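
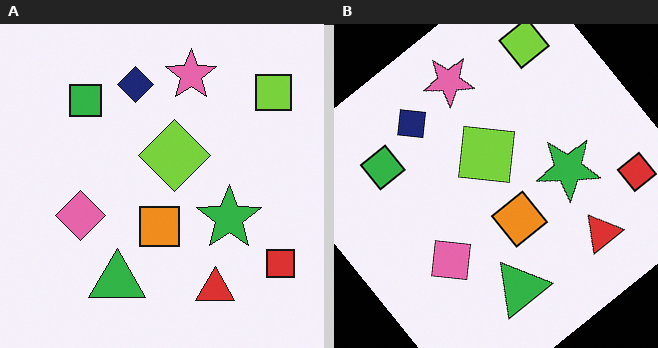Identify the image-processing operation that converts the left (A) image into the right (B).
The right (B) image is the left (A) rotated counter-clockwise by a large amount — several tens of degrees.

Every shape is tilted by the same angle and the image corners show triangular fill wedges — a whole-image rotation by a non-right angle.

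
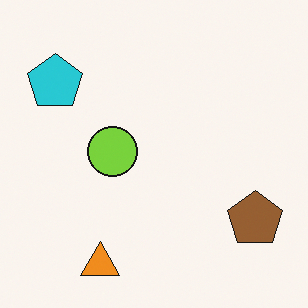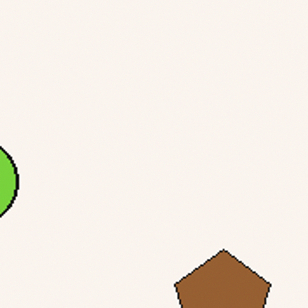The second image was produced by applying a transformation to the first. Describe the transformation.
The second image is the first cropped to a noticeably smaller region and rescaled.

The visible shapes are larger and the field of view is narrower; shapes near the original edges may be partly or wholly outside the frame — a crop-and-rescale.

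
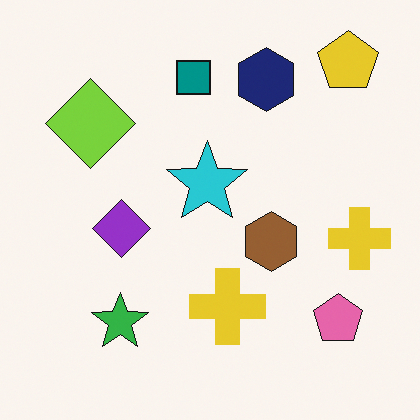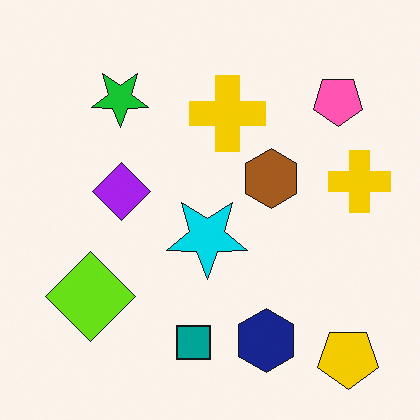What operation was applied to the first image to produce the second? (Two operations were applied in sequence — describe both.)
The second image is the first slightly oversaturated, then flipped vertically (top ↔ bottom).

All colors are more vivid — a global saturation change. The yellow pentagon is in the top-right of the first image and the bottom-right of the second — shapes on opposite sides of the horizontal midline have swapped in a mirror flip.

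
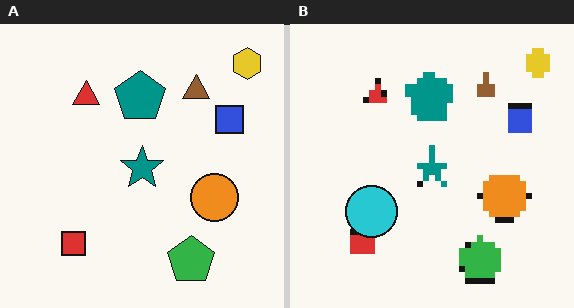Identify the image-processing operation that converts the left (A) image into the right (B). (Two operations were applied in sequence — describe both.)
It was moderately pixelated, then overlaid with an additional cyan circle.

Shapes are reduced to large square blocks; fine edges and outlines are lost — a downscale-then-upscale (mosaic) effect. A cyan circle appears in the right (B) image that is absent from the left (A).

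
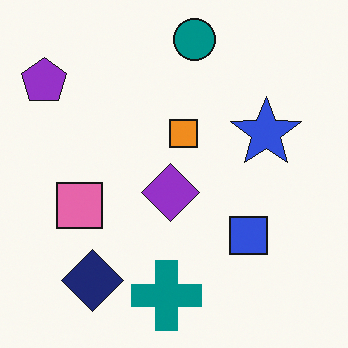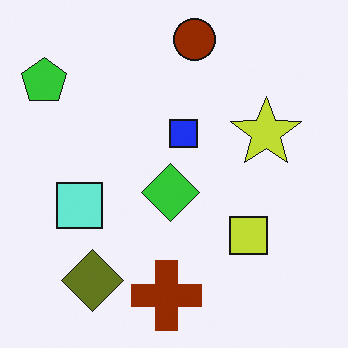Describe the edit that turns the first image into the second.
The image was hue-shifted through roughly half the color wheel.

Every shape's color has rotated by the same amount around the hue wheel — a uniform hue shift.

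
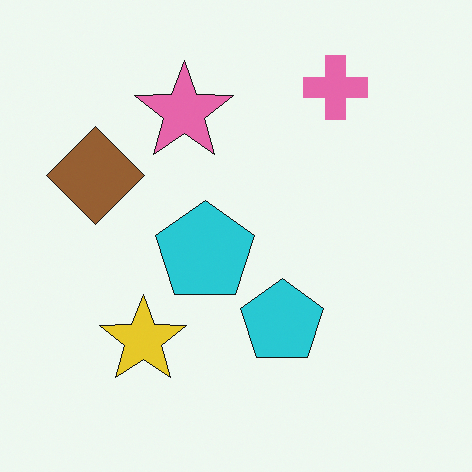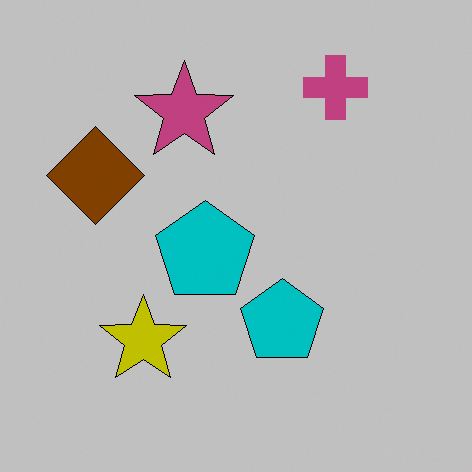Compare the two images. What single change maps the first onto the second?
Aggressively posterized.

Each flat color has snapped to a coarser quantized level — most visibly, the near-white background has dropped to a flat grey.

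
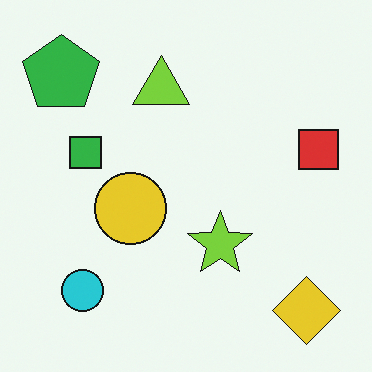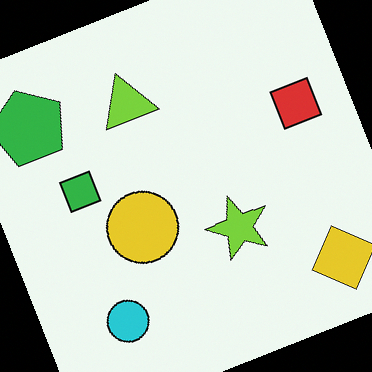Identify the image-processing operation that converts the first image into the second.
The transformation is: rotated counter-clockwise by a clearly visible amount.

Every shape is tilted by the same angle and the image corners show triangular fill wedges — a whole-image rotation by a non-right angle.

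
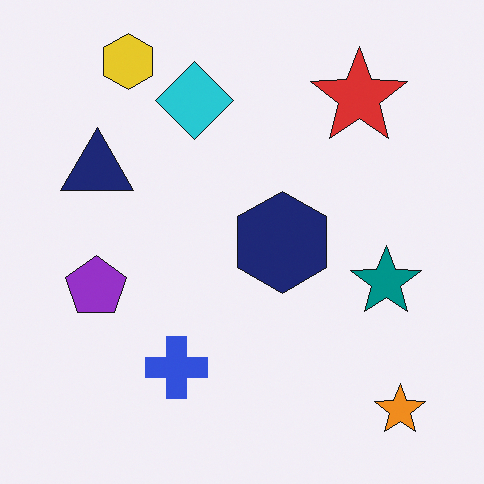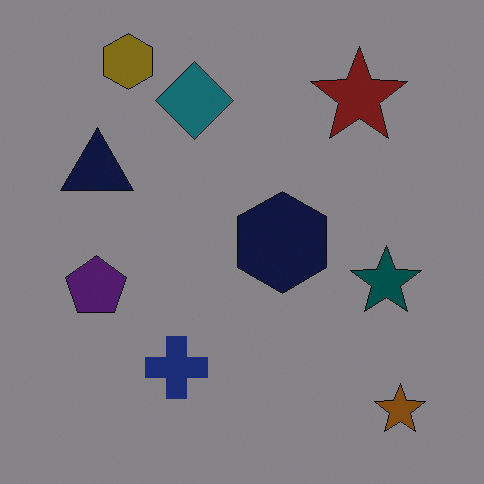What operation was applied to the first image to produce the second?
The image was noticeably darkened.

Every pixel — background and shapes alike — is uniformly darkened.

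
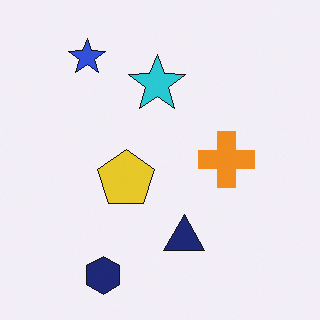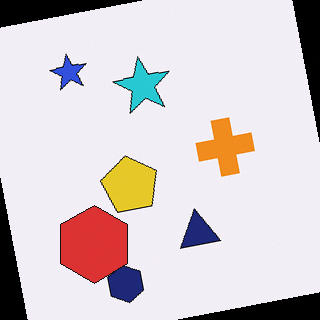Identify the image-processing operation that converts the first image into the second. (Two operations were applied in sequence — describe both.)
The transformation is: rotated counter-clockwise by a few degrees, then overlaid with an additional red hexagon.

Every shape is tilted by the same angle and the image corners show triangular fill wedges — a whole-image rotation by a non-right angle. A red hexagon appears in the second image that is absent from the first.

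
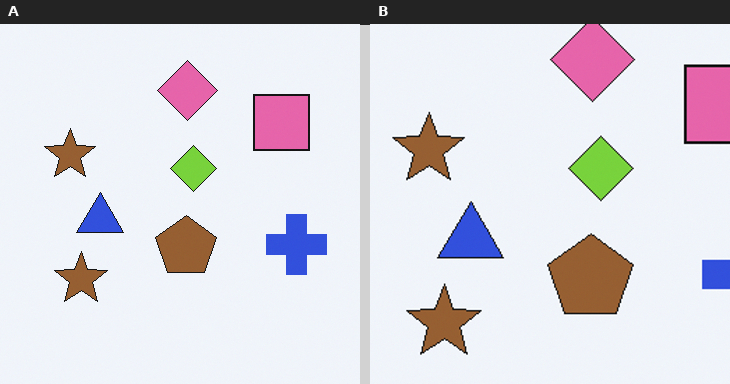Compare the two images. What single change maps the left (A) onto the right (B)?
The right (B) image is the left (A) cropped to a modestly smaller region and rescaled.

The visible shapes are larger and the field of view is narrower; shapes near the original edges may be partly or wholly outside the frame — a crop-and-rescale.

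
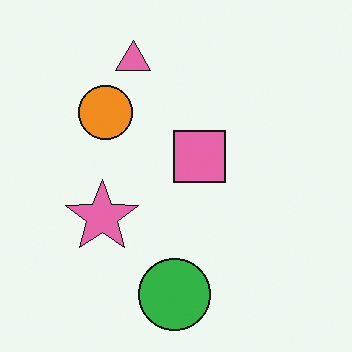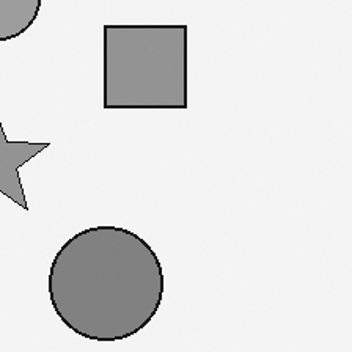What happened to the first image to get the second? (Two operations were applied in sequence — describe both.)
This is the original image converted to grayscale, then cropped slightly and scaled back up.

All color is removed — every shape is now a shade of grey. The visible shapes are larger and the field of view is narrower; shapes near the original edges may be partly or wholly outside the frame — a crop-and-rescale.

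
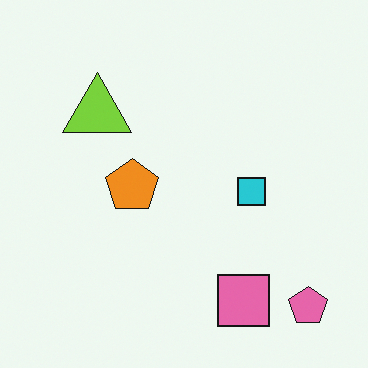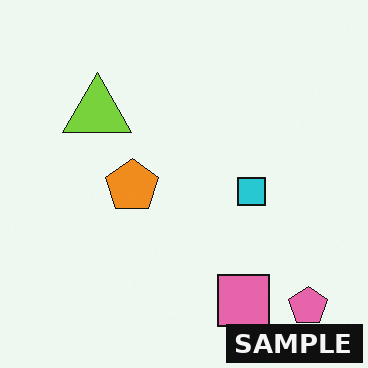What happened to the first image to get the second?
Watermarked with the text "SAMPLE" in the lower-right corner.

A dark label reading "SAMPLE" appears in the lower-right corner.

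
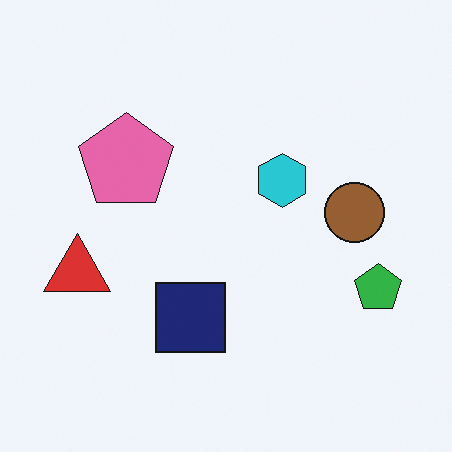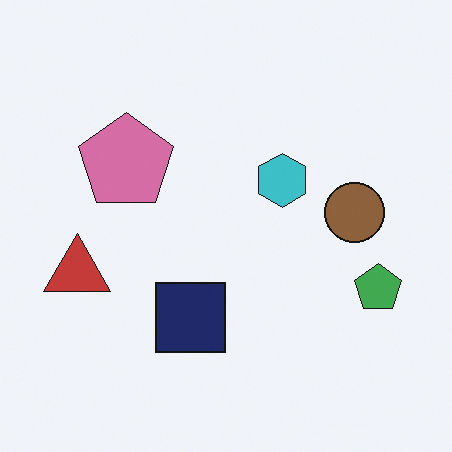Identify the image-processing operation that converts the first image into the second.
This is the original image slightly desaturated.

All colors are more muted and greyish — a global saturation change.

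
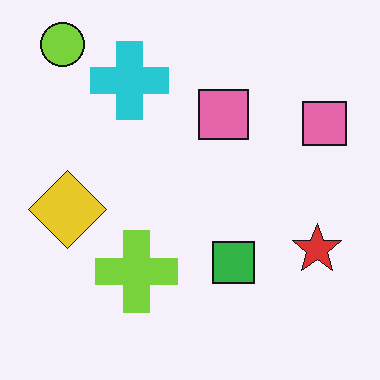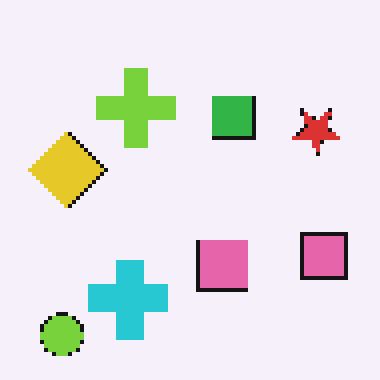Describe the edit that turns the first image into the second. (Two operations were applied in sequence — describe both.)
It was flipped vertically (top ↔ bottom), then lightly pixelated (a mild mosaic effect).

The lime circle is in the top-left of the first image and the bottom-left of the second — shapes on opposite sides of the horizontal midline have swapped in a mirror flip. Shapes are reduced to large square blocks; fine edges and outlines are lost — a downscale-then-upscale (mosaic) effect.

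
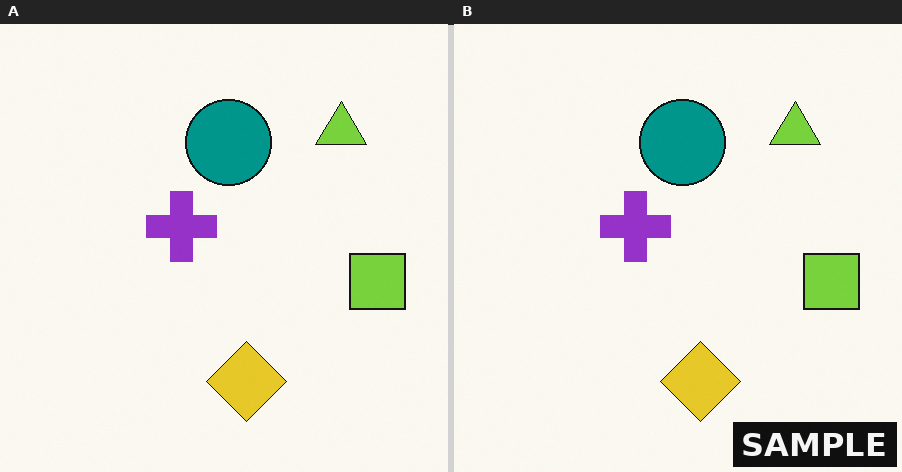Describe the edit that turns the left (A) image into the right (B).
This is the original image watermarked with the text "SAMPLE" in the lower-right corner.

A dark label reading "SAMPLE" appears in the lower-right corner.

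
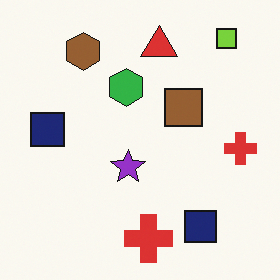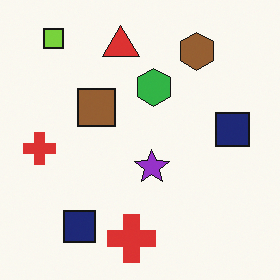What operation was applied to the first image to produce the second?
Flipped horizontally (left ↔ right).

The lime square is in the top-right of the first image and the top-left of the second — shapes on opposite sides of the vertical midline have swapped in a mirror flip.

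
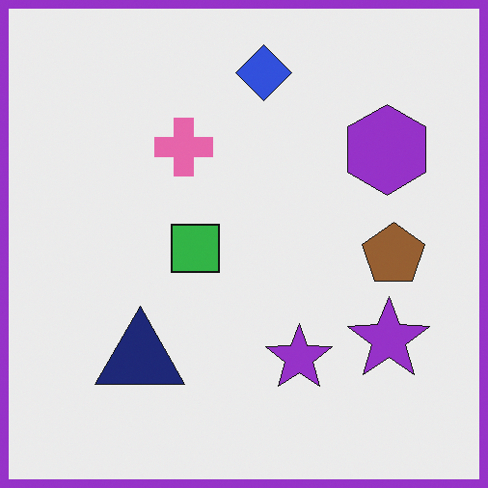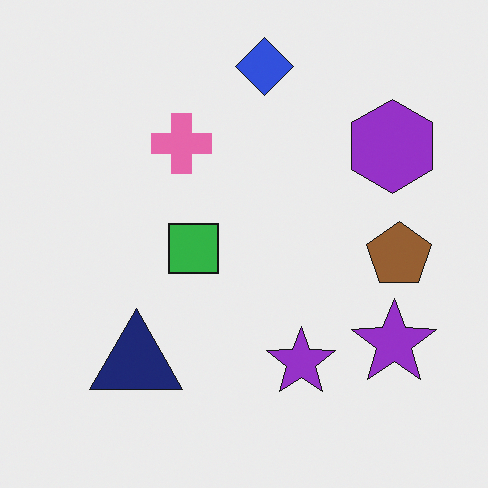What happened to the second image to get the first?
The transformation is: framed with a purple border.

A solid purple frame runs around the edge of the first image, with the content slightly shrunk inside it.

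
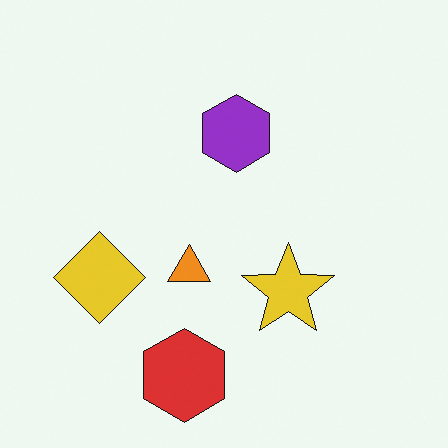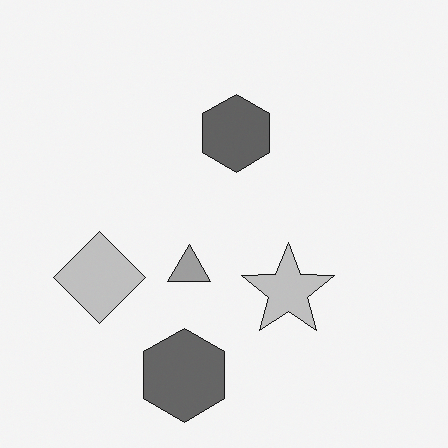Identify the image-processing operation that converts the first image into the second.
This is the original image converted to grayscale.

All color is removed — every shape is now a shade of grey.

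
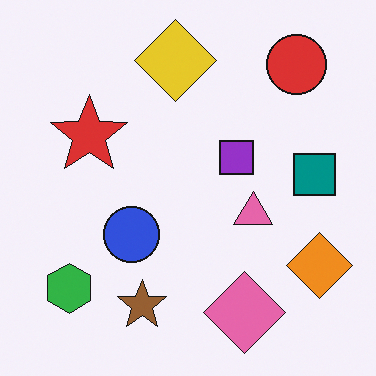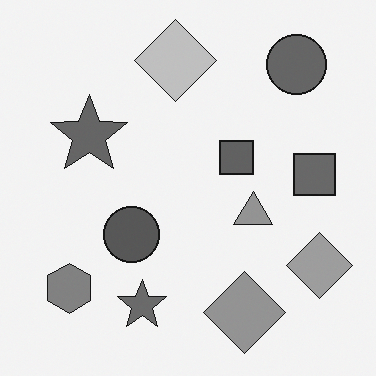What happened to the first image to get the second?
Converted to grayscale.

All color is removed — every shape is now a shade of grey.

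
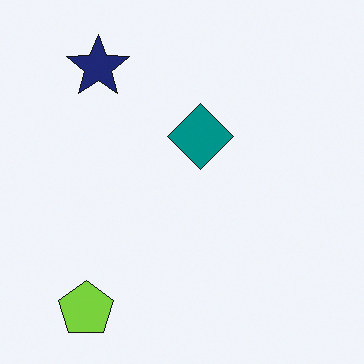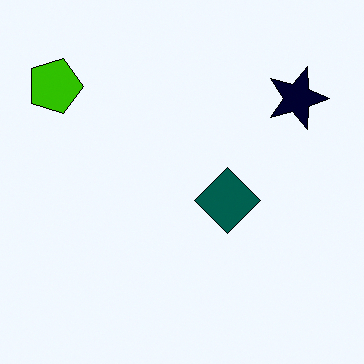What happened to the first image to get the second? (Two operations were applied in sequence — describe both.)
This is the original image rotated 90° clockwise, then boosted in contrast.

The lime pentagon sits in the bottom-left of the first image and the top-left of the second — consistent with a whole-image 90° clockwise rotation. Tones are pushed away from mid-grey across the whole image — a global contrast change.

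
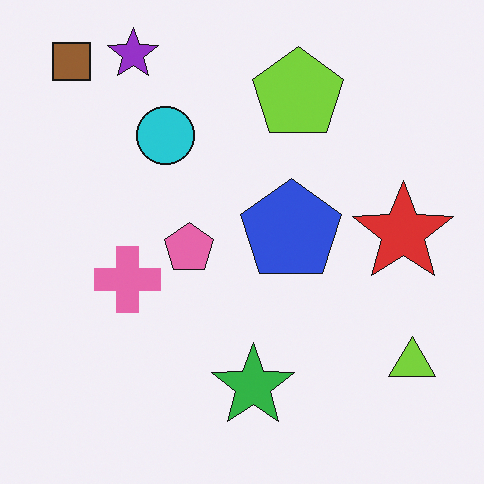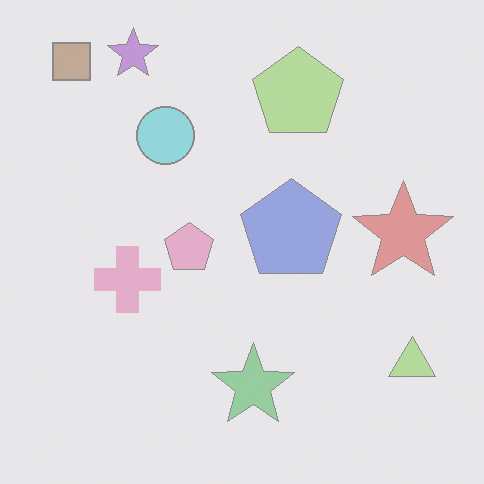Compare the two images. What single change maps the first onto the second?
The image was given much lower contrast.

Tones are pushed toward mid-grey across the whole image — a global contrast change.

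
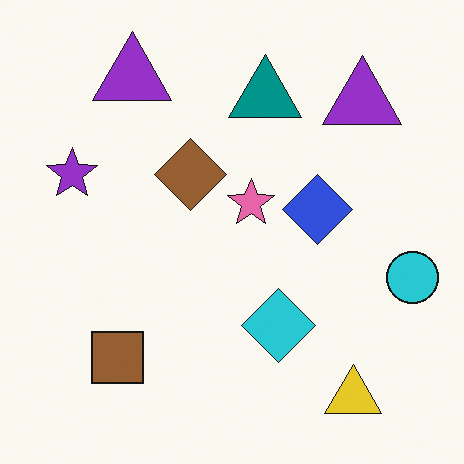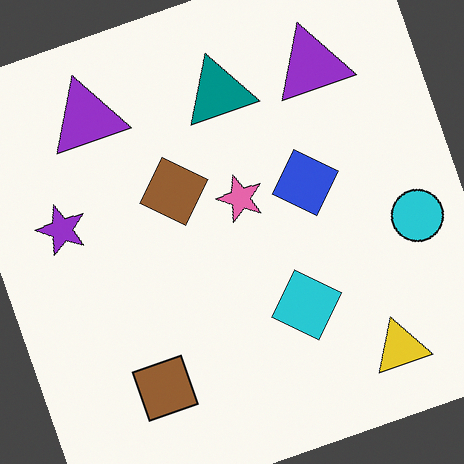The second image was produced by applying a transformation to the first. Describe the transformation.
This is the original image rotated counter-clockwise by a clearly visible amount.

Every shape is tilted by the same angle and the image corners show triangular fill wedges — a whole-image rotation by a non-right angle.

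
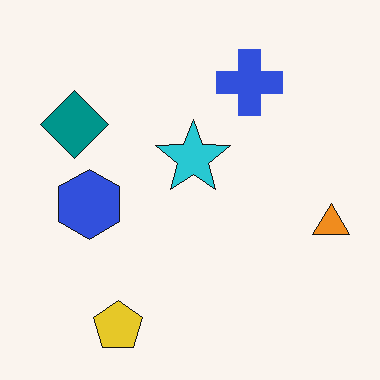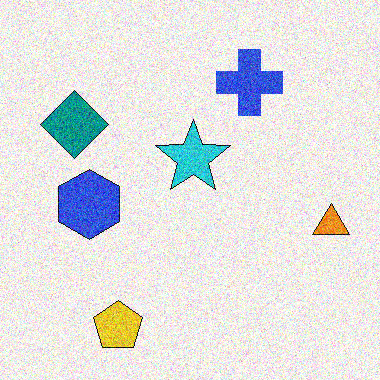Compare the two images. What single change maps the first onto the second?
The image was degraded with strong gaussian noise.

Random speckle covers the whole image, including the flat background.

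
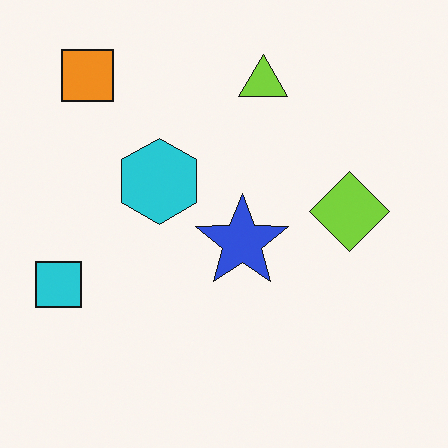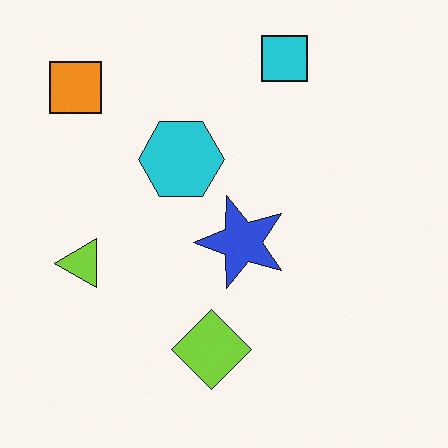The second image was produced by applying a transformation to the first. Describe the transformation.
It was transposed (reflected across the top-left ↔ bottom-right diagonal).

Shapes have swapped their row and column positions — what was in the top-right is now in the bottom-left — a diagonal reflection.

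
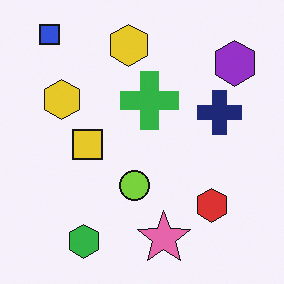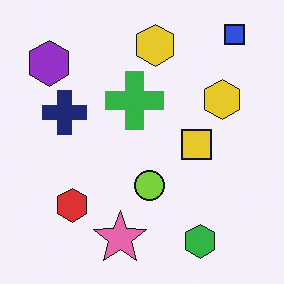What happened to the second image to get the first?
The image was flipped horizontally (left ↔ right).

The purple hexagon is in the top-left of the second image and the top-right of the first — shapes on opposite sides of the vertical midline have swapped in a mirror flip.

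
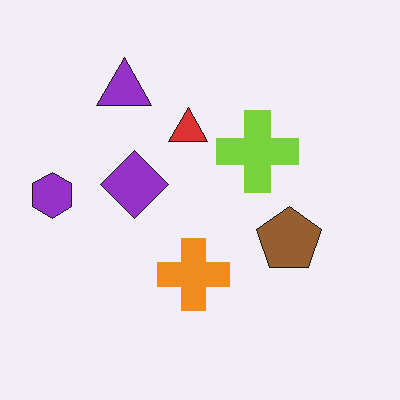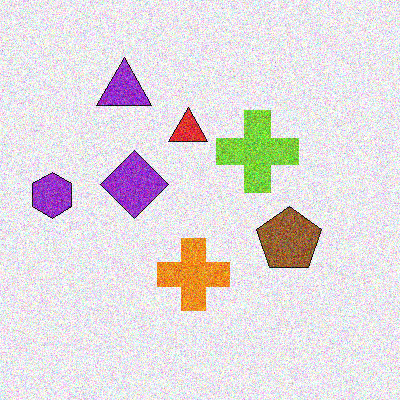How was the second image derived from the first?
The image was degraded with heavy additive noise.

Random speckle covers the whole image, including the flat background.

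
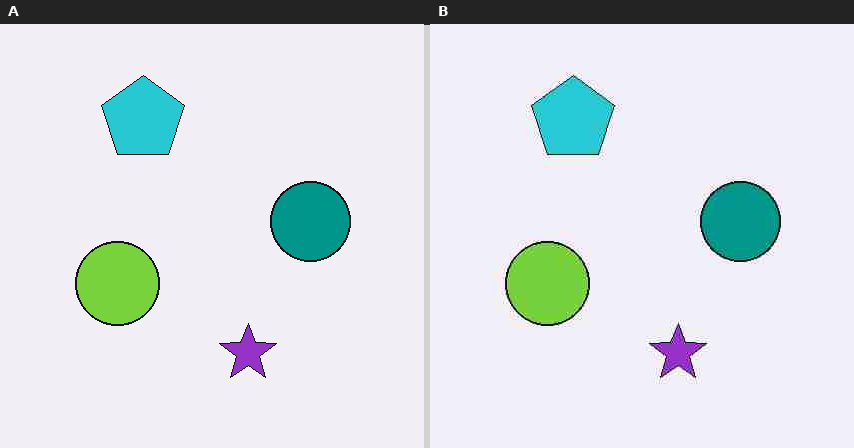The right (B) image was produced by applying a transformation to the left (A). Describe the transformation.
The image was heavily JPEG-compressed with obvious blocking artifacts.

Blocky 8×8 compression artifacts appear around shape edges and the flat background shows ringing — characteristic JPEG degradation.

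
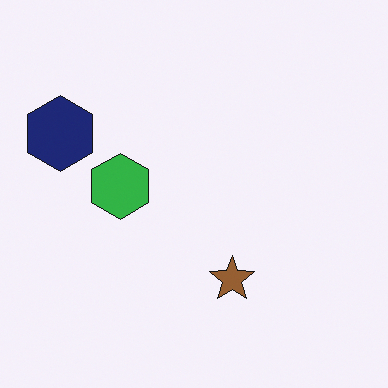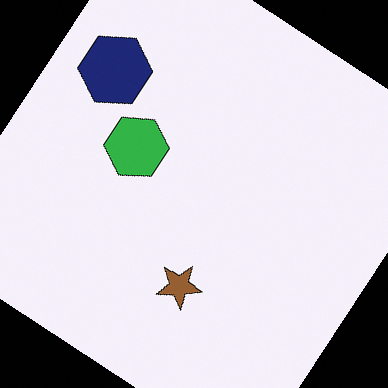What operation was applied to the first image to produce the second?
The transformation is: rotated clockwise by a large amount — several tens of degrees.

Every shape is tilted by the same angle and the image corners show triangular fill wedges — a whole-image rotation by a non-right angle.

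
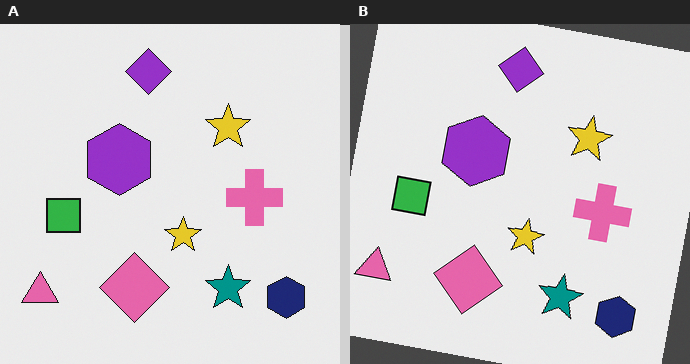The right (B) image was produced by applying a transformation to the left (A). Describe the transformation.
It was rotated clockwise by a small amount.

Every shape is tilted by the same angle and the image corners show triangular fill wedges — a whole-image rotation by a non-right angle.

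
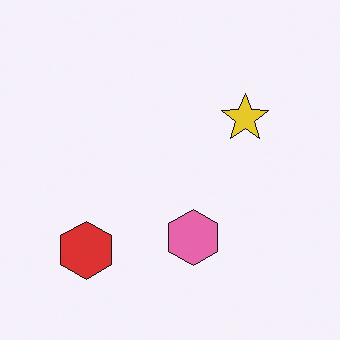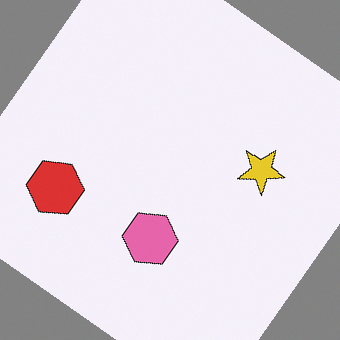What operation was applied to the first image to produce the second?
This is the original image rotated clockwise by a large amount — several tens of degrees.

Every shape is tilted by the same angle and the image corners show triangular fill wedges — a whole-image rotation by a non-right angle.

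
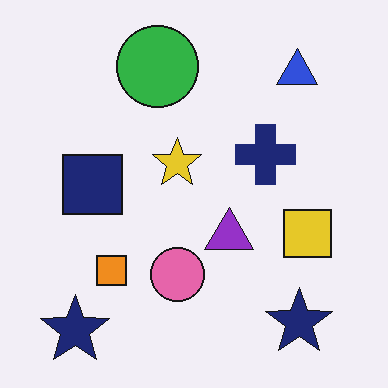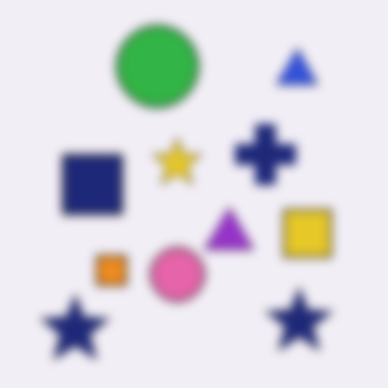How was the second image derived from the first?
The image was strongly gaussian-blurred.

Shape edges and outlines are uniformly softened across the whole image.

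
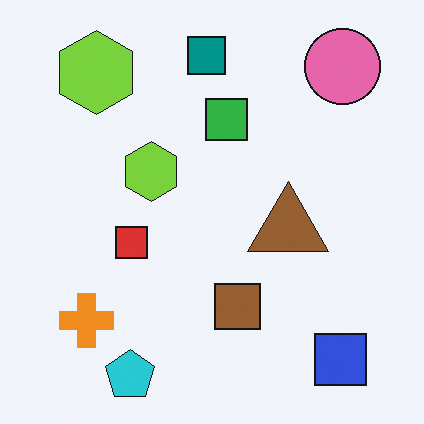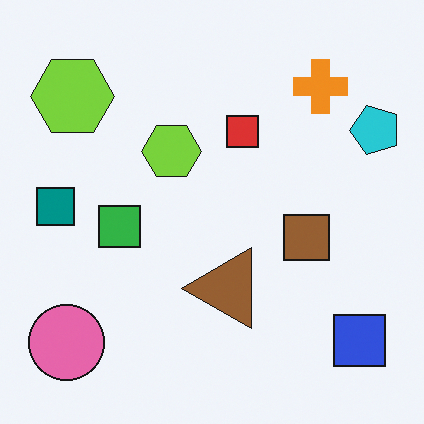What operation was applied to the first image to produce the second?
It was transposed (reflected across the top-left ↔ bottom-right diagonal).

Shapes have swapped their row and column positions — what was in the top-right is now in the bottom-left — a diagonal reflection.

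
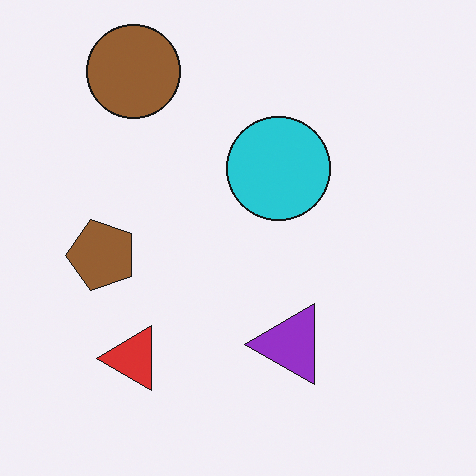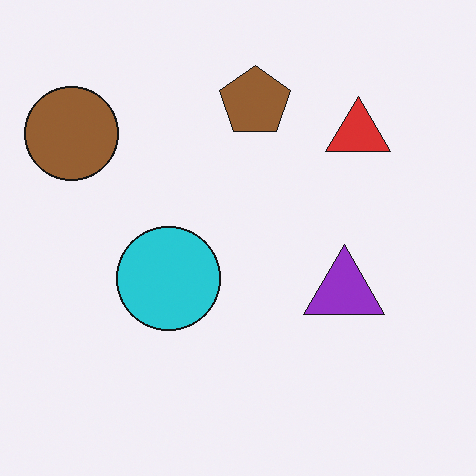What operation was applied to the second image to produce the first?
The first image is the second transposed (reflected across the top-left ↔ bottom-right diagonal).

Shapes have swapped their row and column positions — what was in the top-right is now in the bottom-left — a diagonal reflection.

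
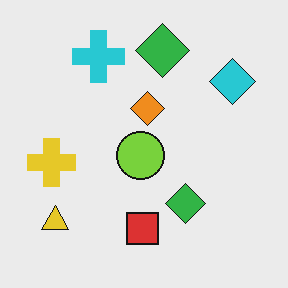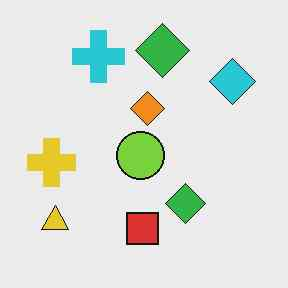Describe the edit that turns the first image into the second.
It was JPEG-compressed with visible artifacts.

Blocky 8×8 compression artifacts appear around shape edges and the flat background shows ringing — characteristic JPEG degradation.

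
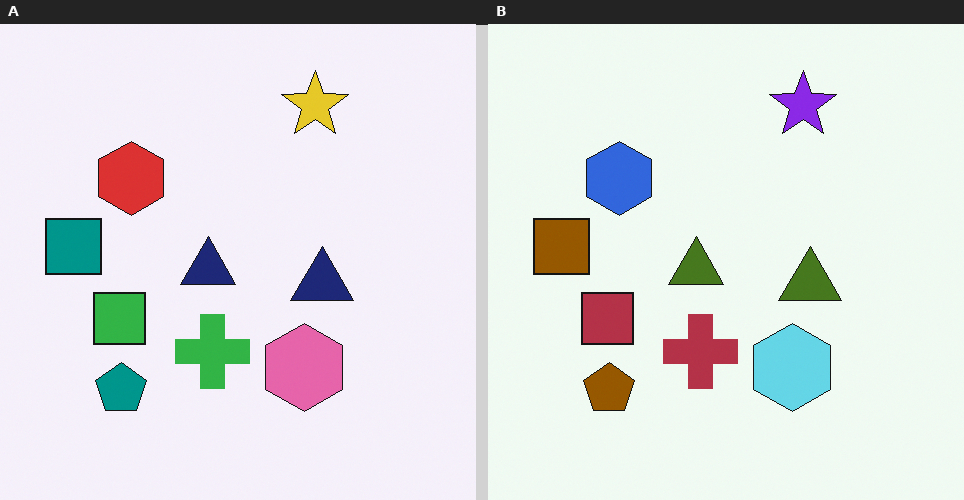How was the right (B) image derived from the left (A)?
This is the original image hue-shifted through roughly half the color wheel.

Every shape's color has rotated by the same amount around the hue wheel — a uniform hue shift.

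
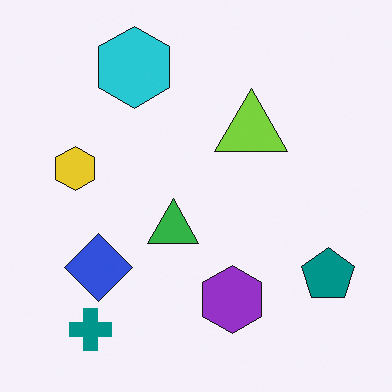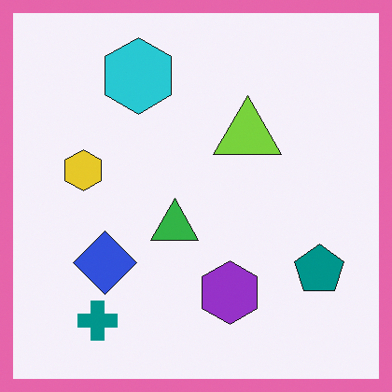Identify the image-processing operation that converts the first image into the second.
The second image is the first framed with a pink border.

A solid pink frame runs around the edge of the second image, with the content slightly shrunk inside it.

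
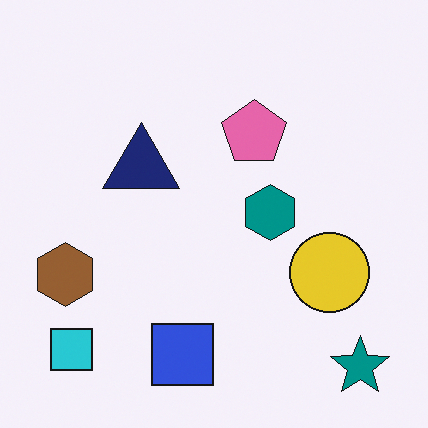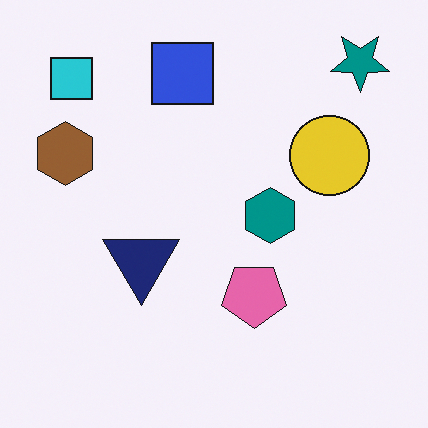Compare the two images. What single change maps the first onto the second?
The second image is the first flipped vertically (top ↔ bottom).

The teal star is in the bottom-right of the first image and the top-right of the second — shapes on opposite sides of the horizontal midline have swapped in a mirror flip.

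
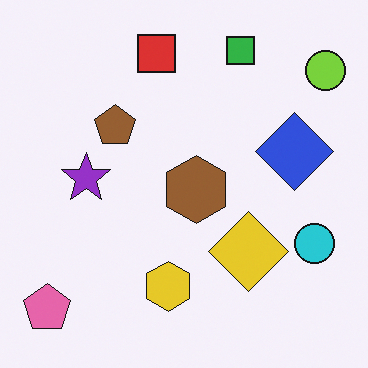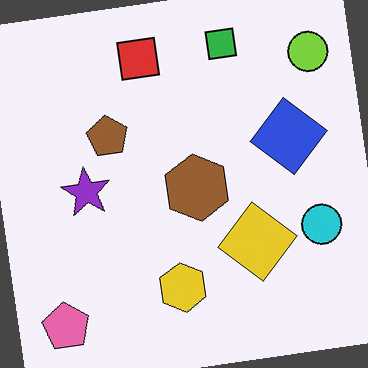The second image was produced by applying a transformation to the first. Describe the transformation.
This is the original image rotated counter-clockwise by a small amount.

Every shape is tilted by the same angle and the image corners show triangular fill wedges — a whole-image rotation by a non-right angle.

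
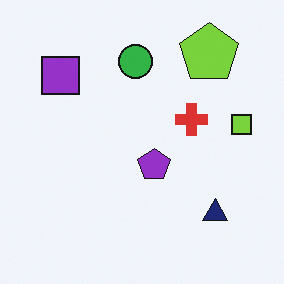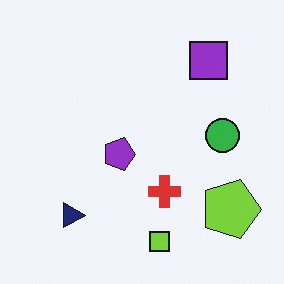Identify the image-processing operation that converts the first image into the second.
Rotated 90° clockwise.

The lime pentagon sits in the top-right of the first image and the bottom-right of the second — consistent with a whole-image 90° clockwise rotation.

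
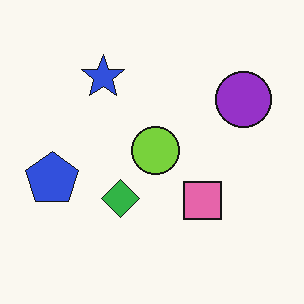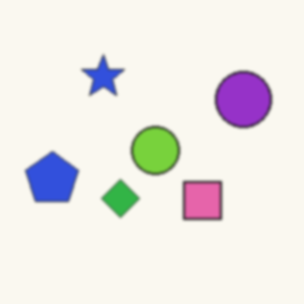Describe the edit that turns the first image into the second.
This is the original image slightly softened.

Shape edges and outlines are uniformly softened across the whole image.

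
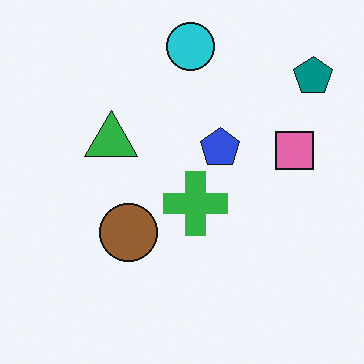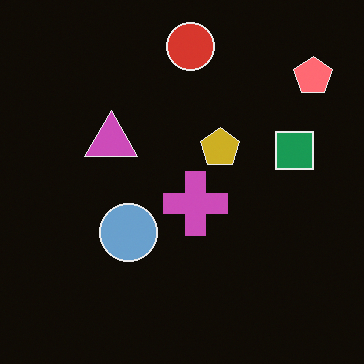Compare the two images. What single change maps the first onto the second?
This is the original image color-inverted (negative).

The light background has become dark and every shape's color is its complement — a photographic negative.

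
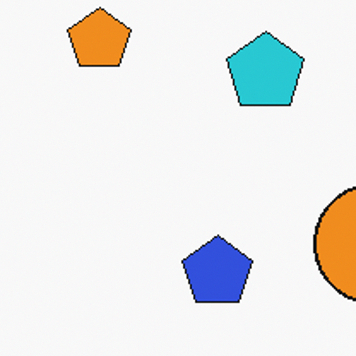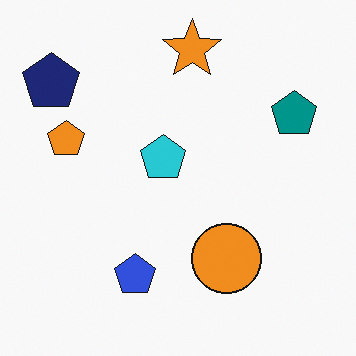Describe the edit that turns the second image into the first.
The first image is the second cropped tightly and scaled back up.

The visible shapes are larger and the field of view is narrower; shapes near the original edges may be partly or wholly outside the frame — a crop-and-rescale.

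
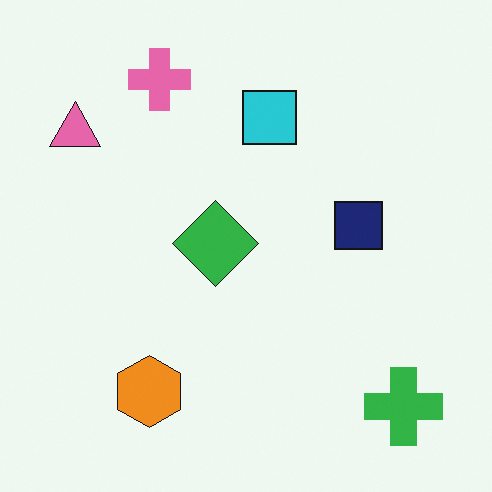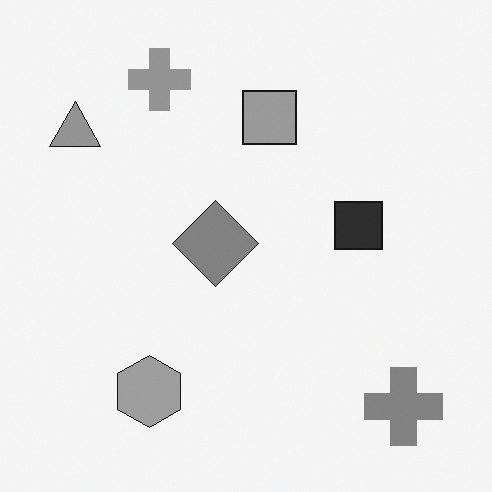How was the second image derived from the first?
The image was converted to grayscale.

All color is removed — every shape is now a shade of grey.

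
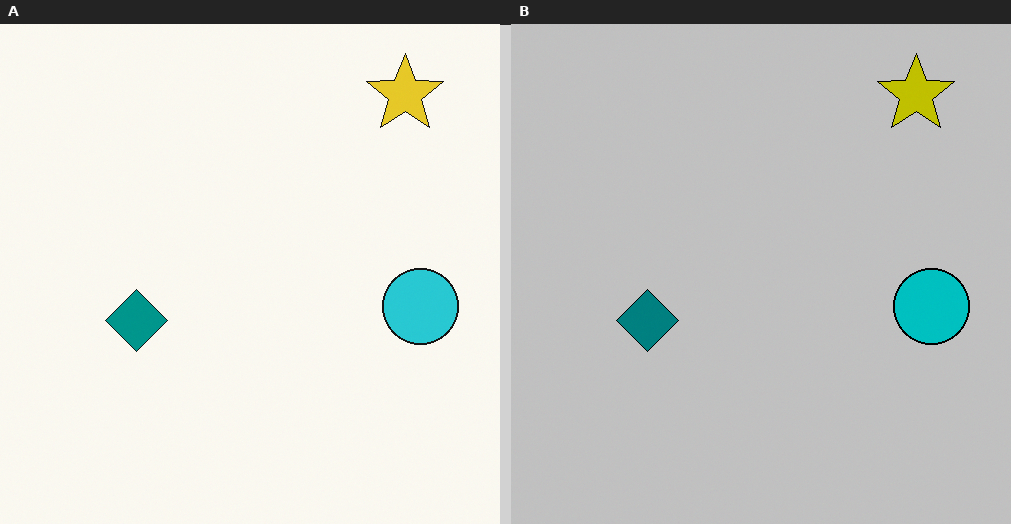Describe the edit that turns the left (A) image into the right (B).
The transformation is: aggressively posterized.

Each flat color has snapped to a coarser quantized level — most visibly, the near-white background has dropped to a flat grey.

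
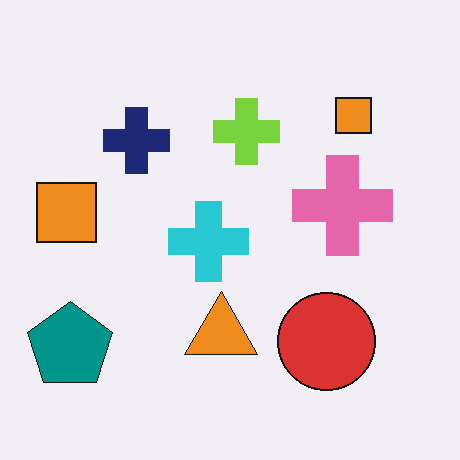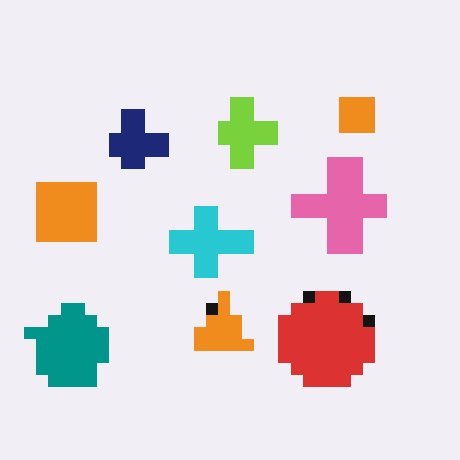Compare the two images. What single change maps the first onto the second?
It was coarsely pixelated.

Shapes are reduced to large square blocks; fine edges and outlines are lost — a downscale-then-upscale (mosaic) effect.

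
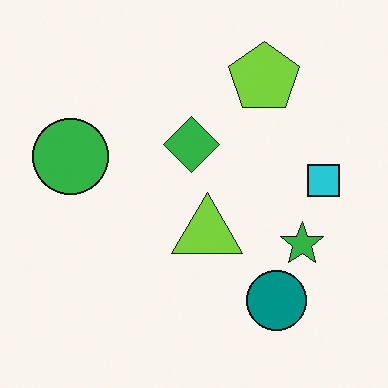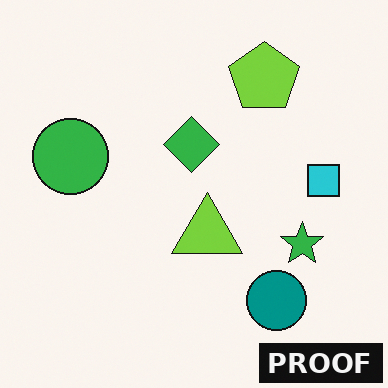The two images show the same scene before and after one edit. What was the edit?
The second image is the first watermarked with the text "PROOF" in the lower-right corner.

A dark label reading "PROOF" appears in the lower-right corner.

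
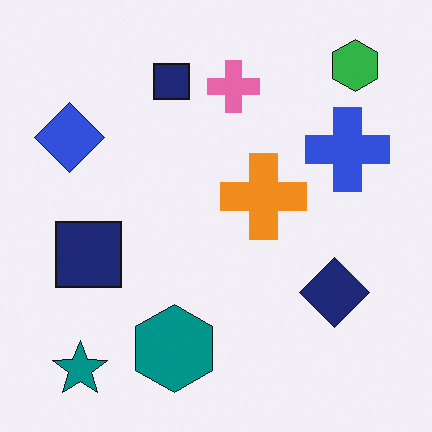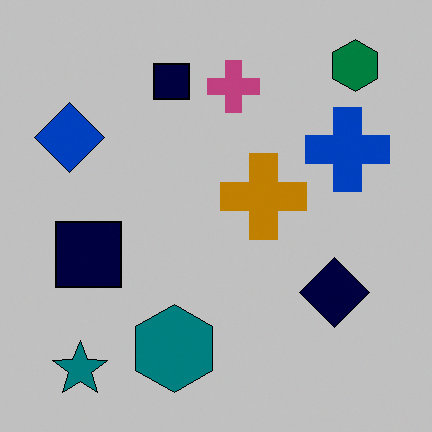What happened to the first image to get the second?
The image was heavily posterized to just a handful of flat colors.

Each flat color has snapped to a coarser quantized level — most visibly, the near-white background has dropped to a flat grey.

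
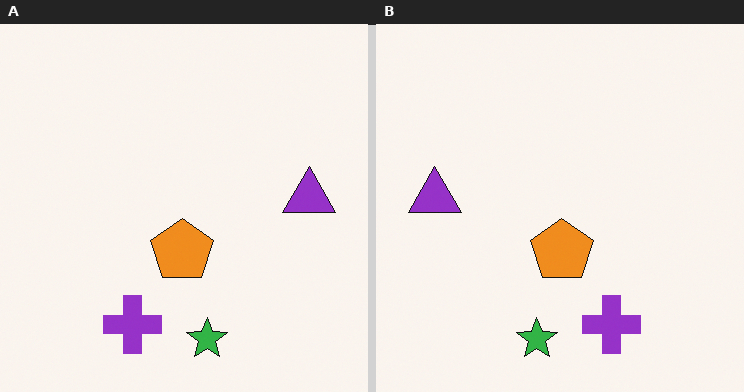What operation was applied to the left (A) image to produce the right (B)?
It was flipped horizontally (left ↔ right).

The purple triangle is in the right of the left (A) image and the left of the right (B) — shapes on opposite sides of the vertical midline have swapped in a mirror flip.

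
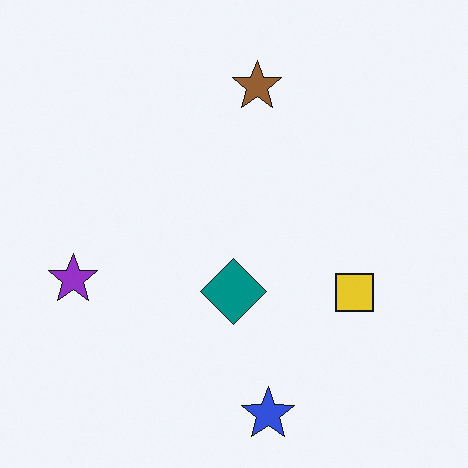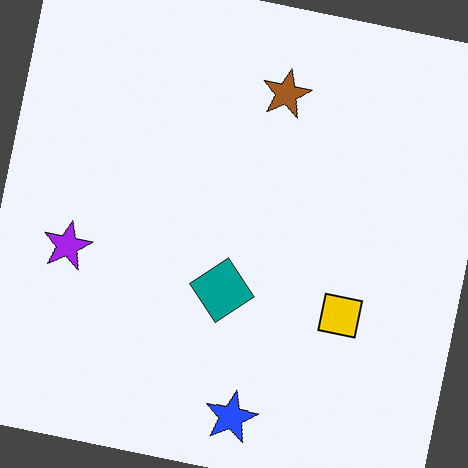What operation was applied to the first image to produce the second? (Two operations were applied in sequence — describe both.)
It was rotated clockwise by a small amount, then slightly oversaturated.

Every shape is tilted by the same angle and the image corners show triangular fill wedges — a whole-image rotation by a non-right angle. All colors are more vivid — a global saturation change.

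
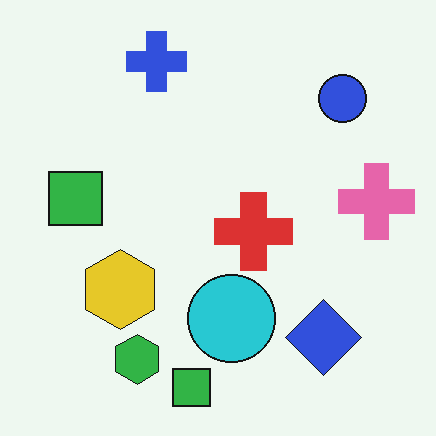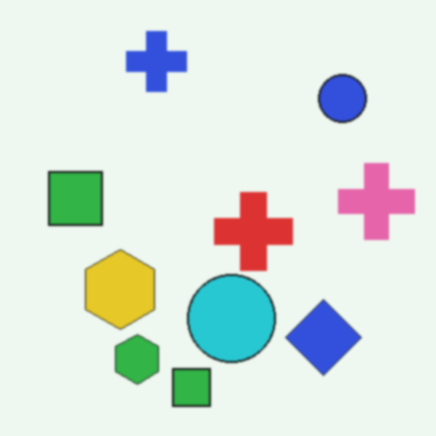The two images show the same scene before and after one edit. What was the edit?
Slightly softened.

Shape edges and outlines are uniformly softened across the whole image.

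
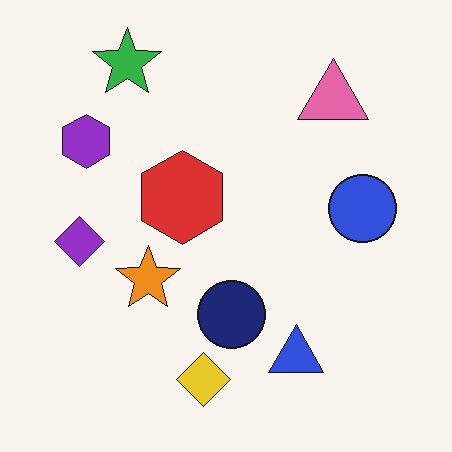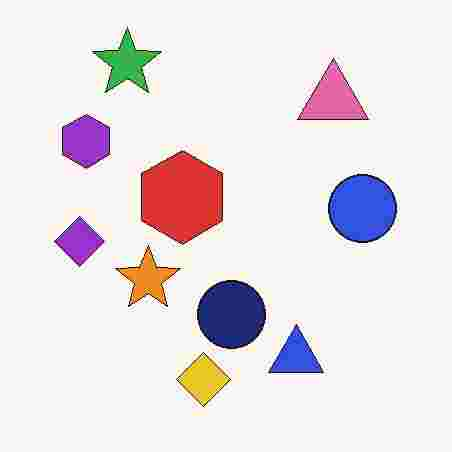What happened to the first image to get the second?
Heavily JPEG-compressed with obvious blocking artifacts.

Blocky 8×8 compression artifacts appear around shape edges and the flat background shows ringing — characteristic JPEG degradation.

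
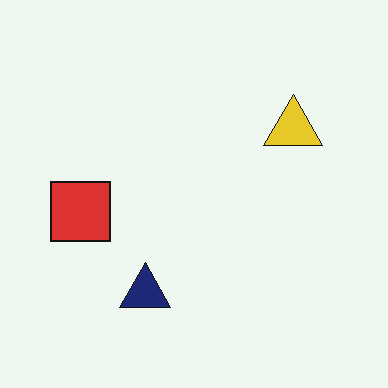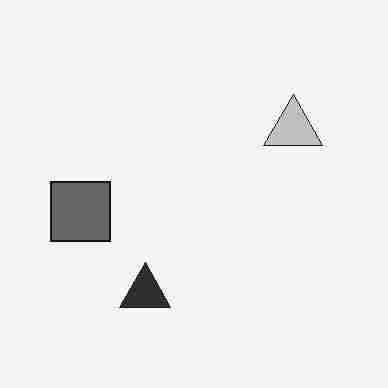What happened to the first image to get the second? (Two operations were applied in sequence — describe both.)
Converted to grayscale, then heavily JPEG-compressed with obvious blocking artifacts.

All color is removed — every shape is now a shade of grey. Blocky 8×8 compression artifacts appear around shape edges and the flat background shows ringing — characteristic JPEG degradation.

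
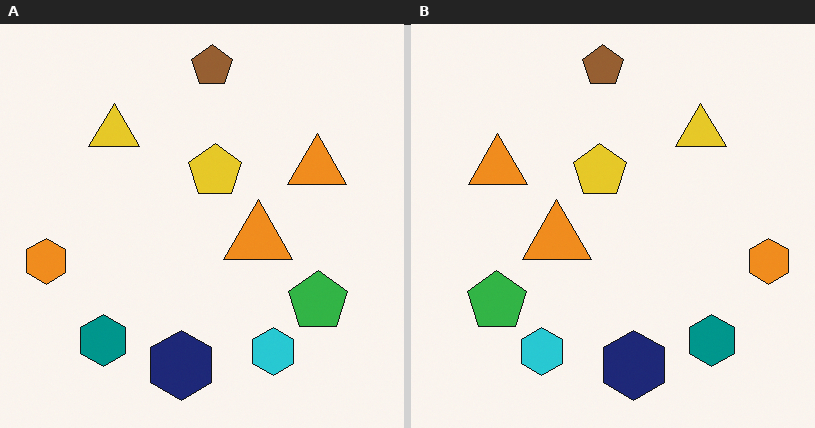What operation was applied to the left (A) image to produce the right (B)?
This is the original image flipped horizontally (left ↔ right).

The orange hexagon is in the left of the left (A) image and the right of the right (B) — shapes on opposite sides of the vertical midline have swapped in a mirror flip.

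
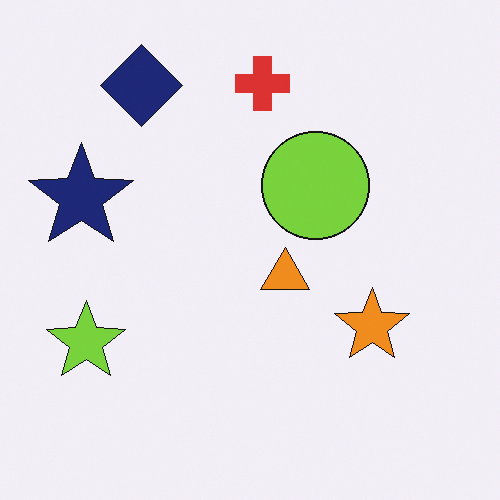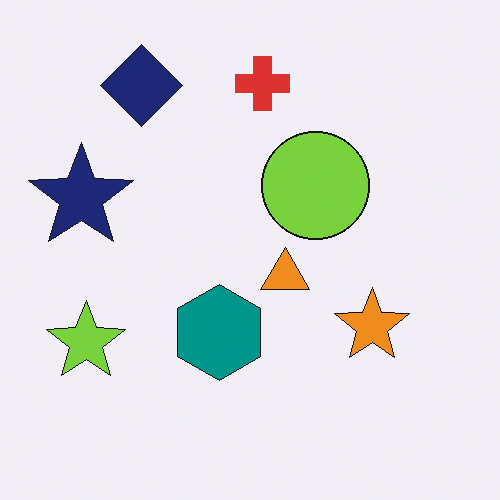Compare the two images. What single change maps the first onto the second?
Overlaid with an additional teal hexagon.

A teal hexagon appears in the second image that is absent from the first.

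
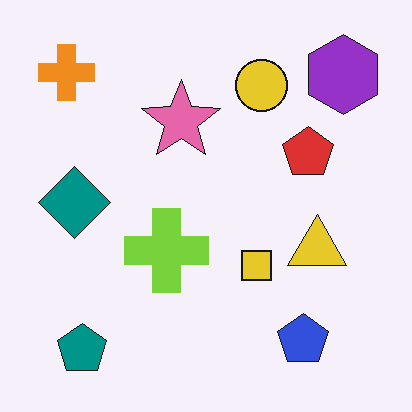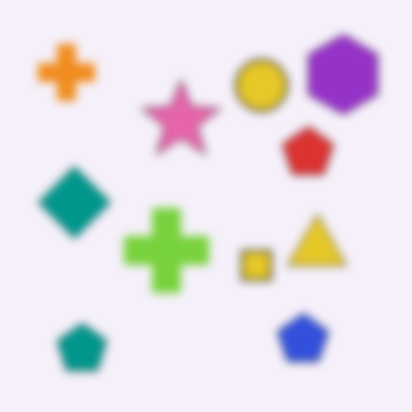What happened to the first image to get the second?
Noticeably gaussian-blurred.

Shape edges and outlines are uniformly softened across the whole image.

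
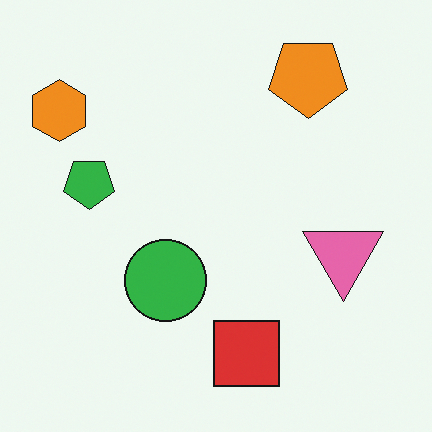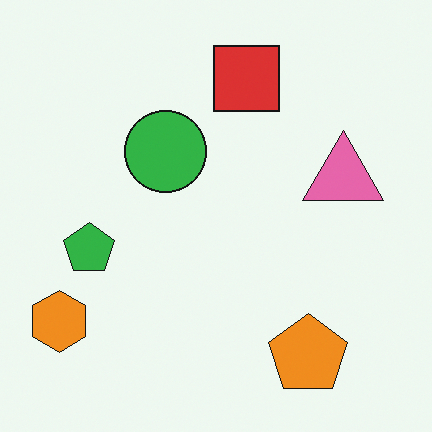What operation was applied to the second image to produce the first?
Flipped vertically (top ↔ bottom).

The orange pentagon is in the bottom-right of the second image and the top-right of the first — shapes on opposite sides of the horizontal midline have swapped in a mirror flip.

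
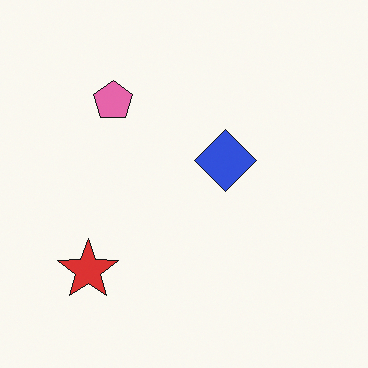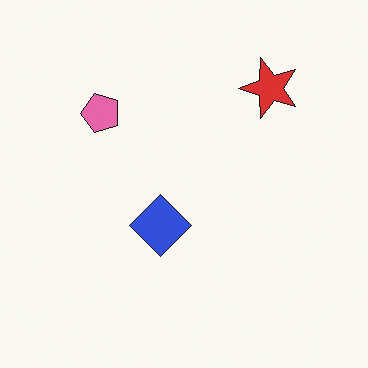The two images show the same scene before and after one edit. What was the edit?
The transformation is: transposed (reflected across the top-left ↔ bottom-right diagonal).

Shapes have swapped their row and column positions — what was in the top-right is now in the bottom-left — a diagonal reflection.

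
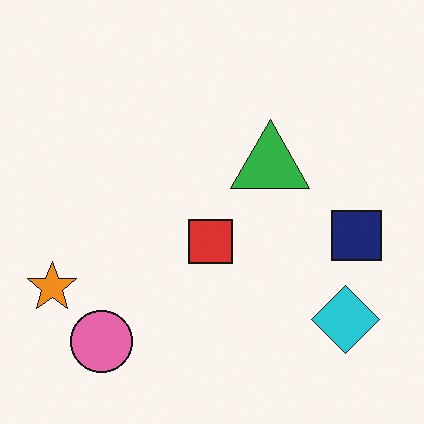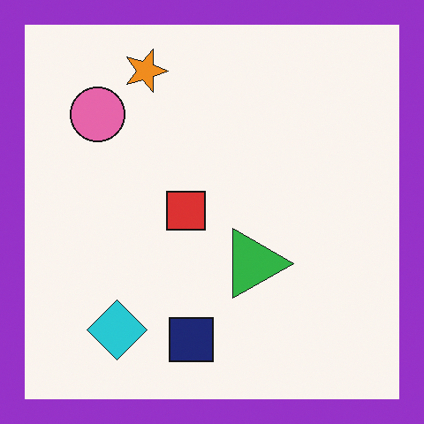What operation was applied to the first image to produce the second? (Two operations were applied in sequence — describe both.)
The second image is the first rotated 90° clockwise, then framed with a purple border.

The orange star sits in the bottom-left of the first image and the top-left of the second — consistent with a whole-image 90° clockwise rotation. A solid purple frame runs around the edge of the second image, with the content slightly shrunk inside it.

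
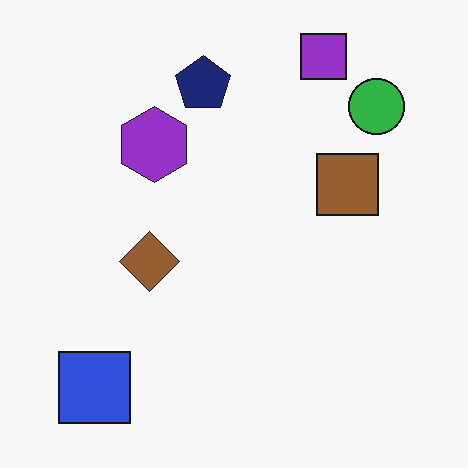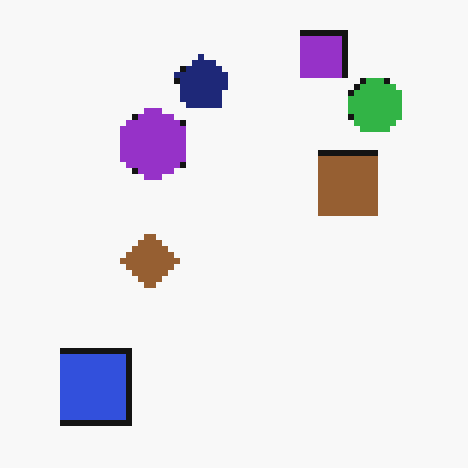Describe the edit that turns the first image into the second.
The second image is the first moderately pixelated.

Shapes are reduced to large square blocks; fine edges and outlines are lost — a downscale-then-upscale (mosaic) effect.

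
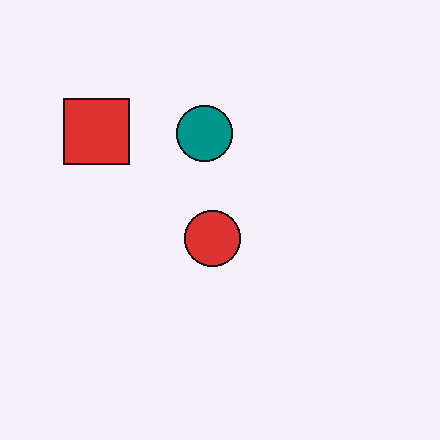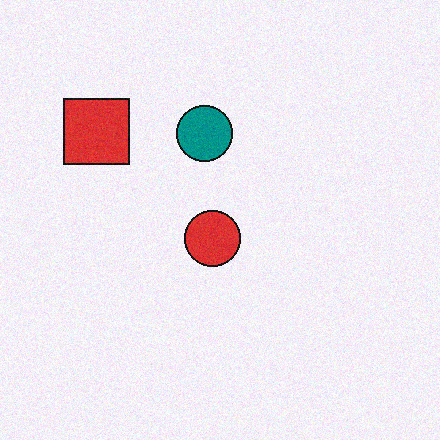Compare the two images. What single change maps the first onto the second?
The second image is the first degraded with light additive noise.

Random speckle covers the whole image, including the flat background.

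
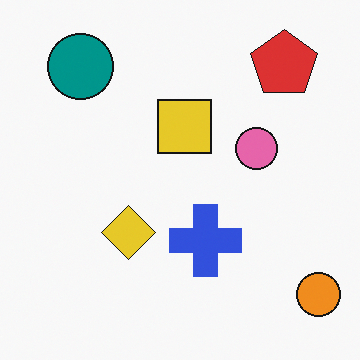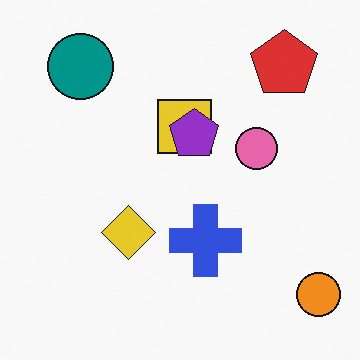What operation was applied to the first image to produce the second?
This is the original image overlaid with an additional purple pentagon.

A purple pentagon appears in the second image that is absent from the first.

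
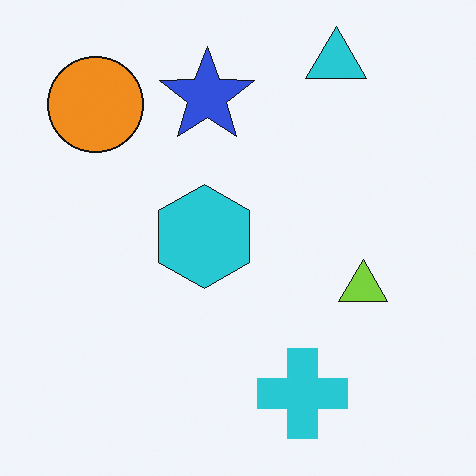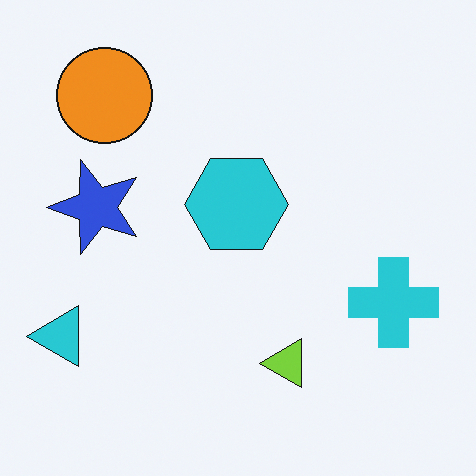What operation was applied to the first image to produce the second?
The second image is the first transposed (reflected across the top-left ↔ bottom-right diagonal).

Shapes have swapped their row and column positions — what was in the top-right is now in the bottom-left — a diagonal reflection.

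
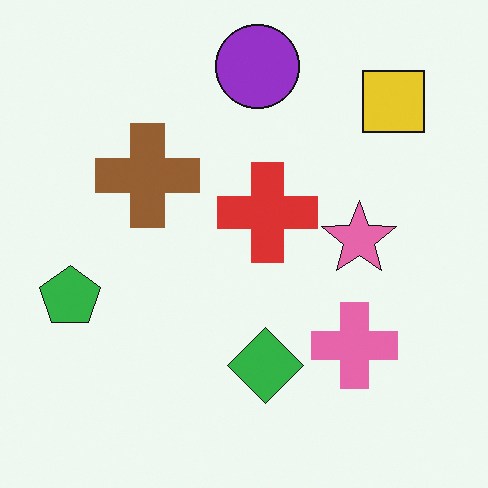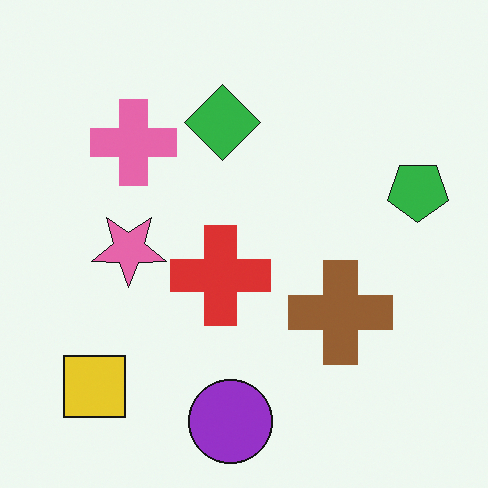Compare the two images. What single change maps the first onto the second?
Rotated 180°.

The yellow square sits in the top-right of the first image and the bottom-left of the second — consistent with a whole-image 180° rotation.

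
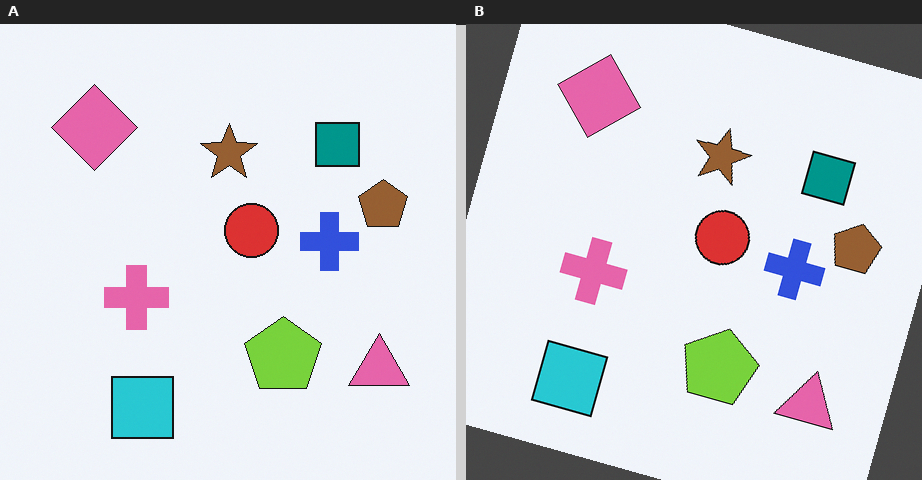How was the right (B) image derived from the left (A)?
The transformation is: rotated clockwise by a moderate amount.

Every shape is tilted by the same angle and the image corners show triangular fill wedges — a whole-image rotation by a non-right angle.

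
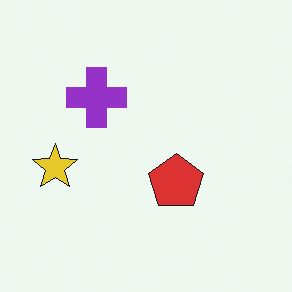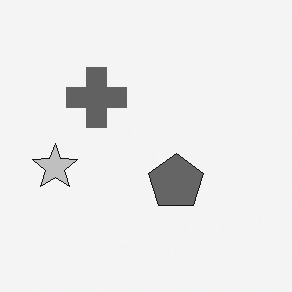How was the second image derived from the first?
The second image is the first converted to grayscale.

All color is removed — every shape is now a shade of grey.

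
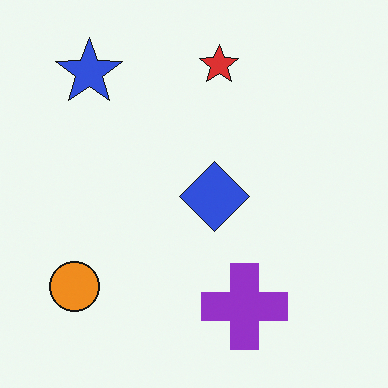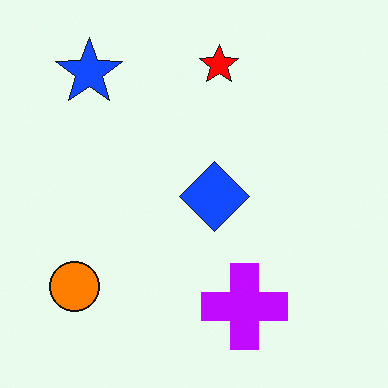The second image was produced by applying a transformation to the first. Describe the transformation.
The second image is the first heavily oversaturated.

All colors are more vivid — a global saturation change.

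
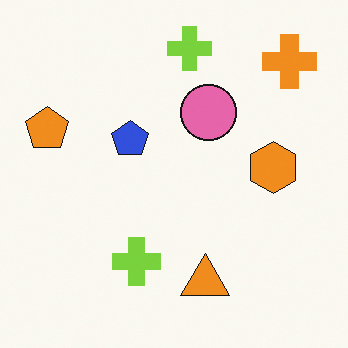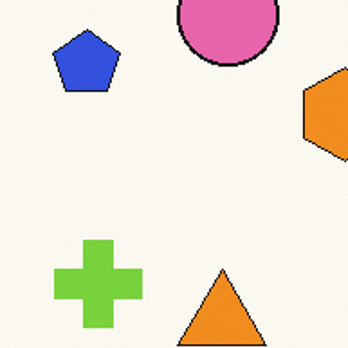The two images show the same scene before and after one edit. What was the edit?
The transformation is: cropped tightly and scaled back up.

The visible shapes are larger and the field of view is narrower; shapes near the original edges may be partly or wholly outside the frame — a crop-and-rescale.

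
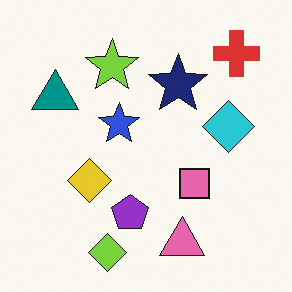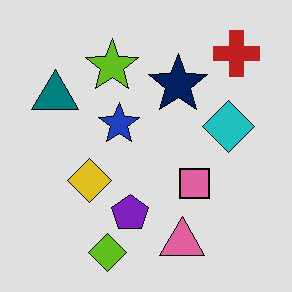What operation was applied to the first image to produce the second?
The second image is the first moderately posterized.

Each flat color has snapped to a coarser quantized level — most visibly, the near-white background has dropped to a flat grey.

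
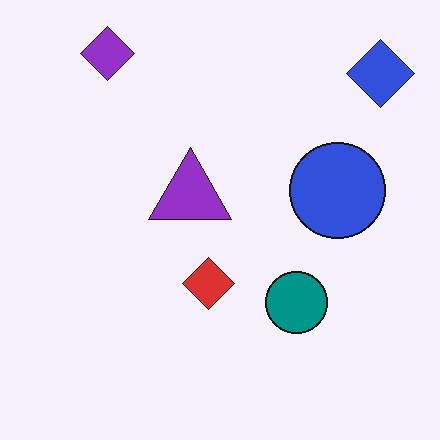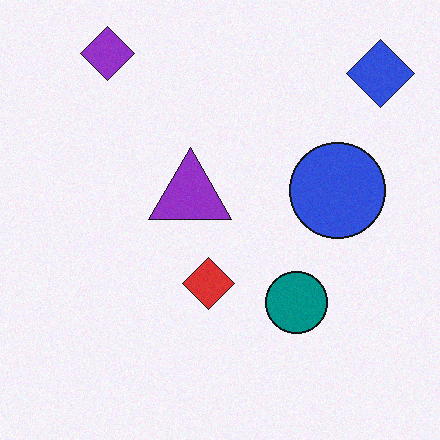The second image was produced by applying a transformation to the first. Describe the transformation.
Degraded with light additive noise.

Random speckle covers the whole image, including the flat background.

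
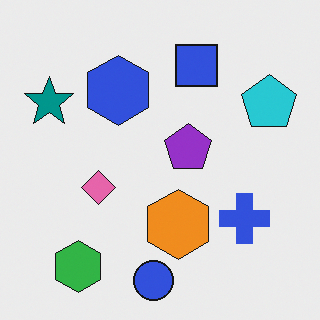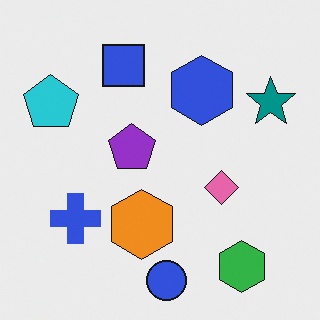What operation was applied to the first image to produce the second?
The second image is the first flipped horizontally (left ↔ right).

The teal star is in the top-left of the first image and the top-right of the second — shapes on opposite sides of the vertical midline have swapped in a mirror flip.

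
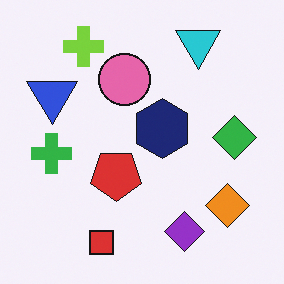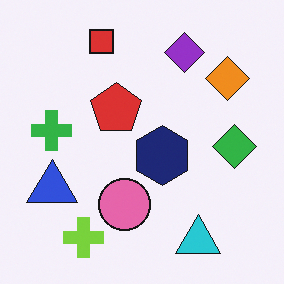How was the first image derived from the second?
The first image is the second flipped vertically (top ↔ bottom).

The red square is in the top of the second image and the bottom of the first — shapes on opposite sides of the horizontal midline have swapped in a mirror flip.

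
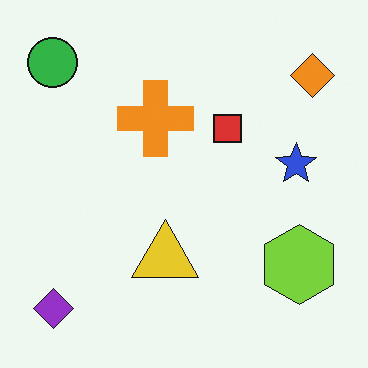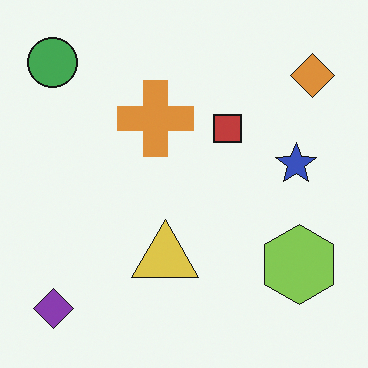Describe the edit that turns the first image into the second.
The transformation is: slightly desaturated.

All colors are more muted and greyish — a global saturation change.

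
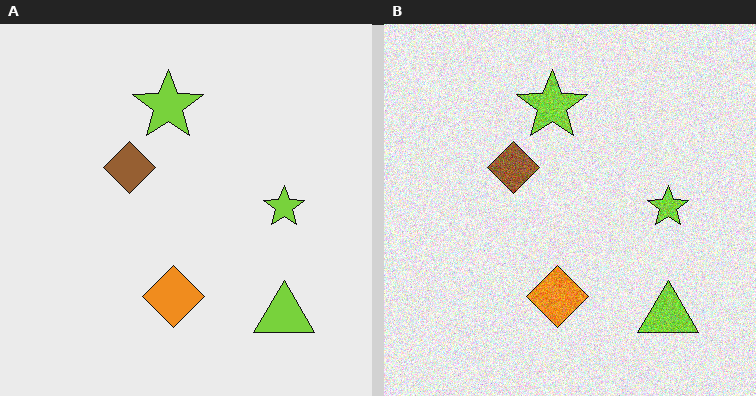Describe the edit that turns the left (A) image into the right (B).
The right (B) image is the left (A) degraded with visible gaussian noise.

Random speckle covers the whole image, including the flat background.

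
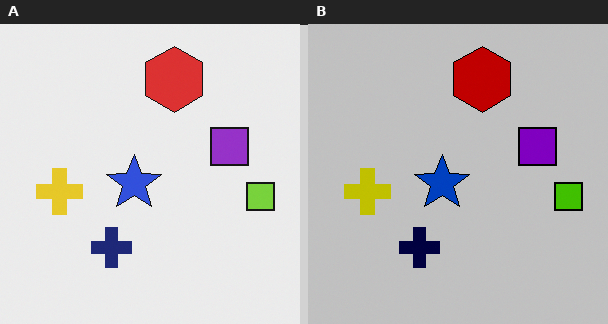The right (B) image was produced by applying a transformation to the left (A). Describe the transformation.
The image was heavily posterized to just a handful of flat colors.

Each flat color has snapped to a coarser quantized level — most visibly, the near-white background has dropped to a flat grey.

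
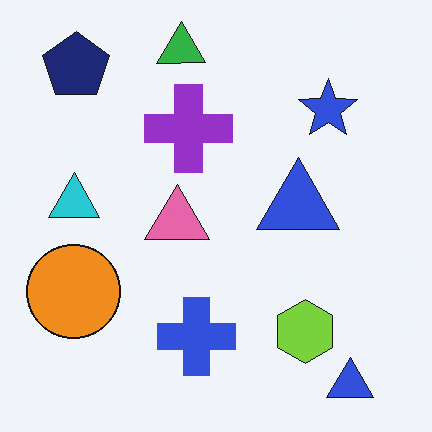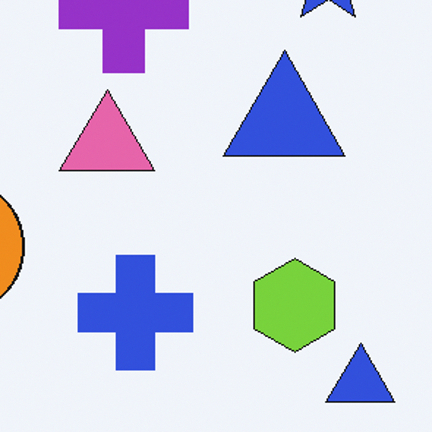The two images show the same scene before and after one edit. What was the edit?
It was cropped to a modestly smaller region and rescaled.

The visible shapes are larger and the field of view is narrower; shapes near the original edges may be partly or wholly outside the frame — a crop-and-rescale.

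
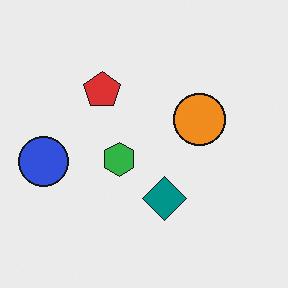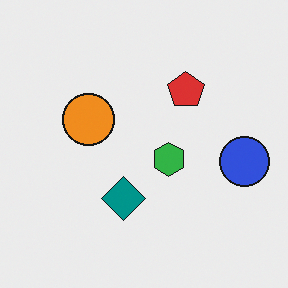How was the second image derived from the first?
Flipped horizontally (left ↔ right).

The blue circle is in the left of the first image and the right of the second — shapes on opposite sides of the vertical midline have swapped in a mirror flip.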